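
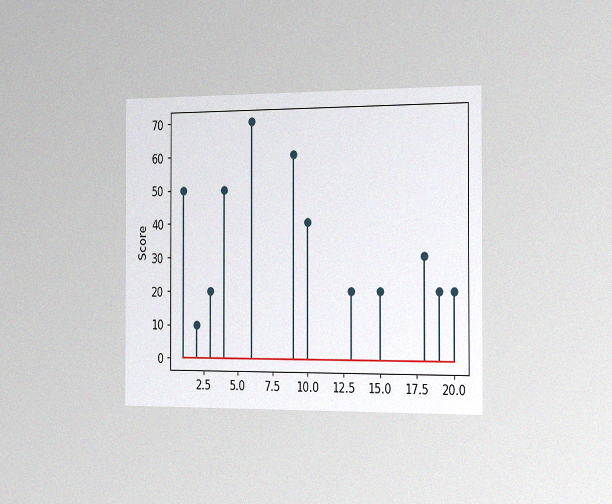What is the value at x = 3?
The chart is viewed slightly from the right, with some photo noise. The stem at x=3 reaches 20.

20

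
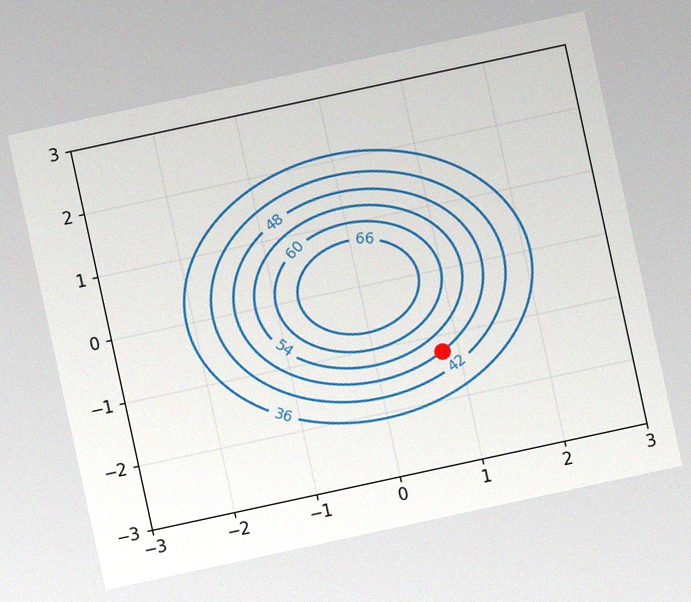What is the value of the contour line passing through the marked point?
48

The chart is tilted about 12° counter-clockwise, with some photo noise. The marked point sits on the contour labelled 48.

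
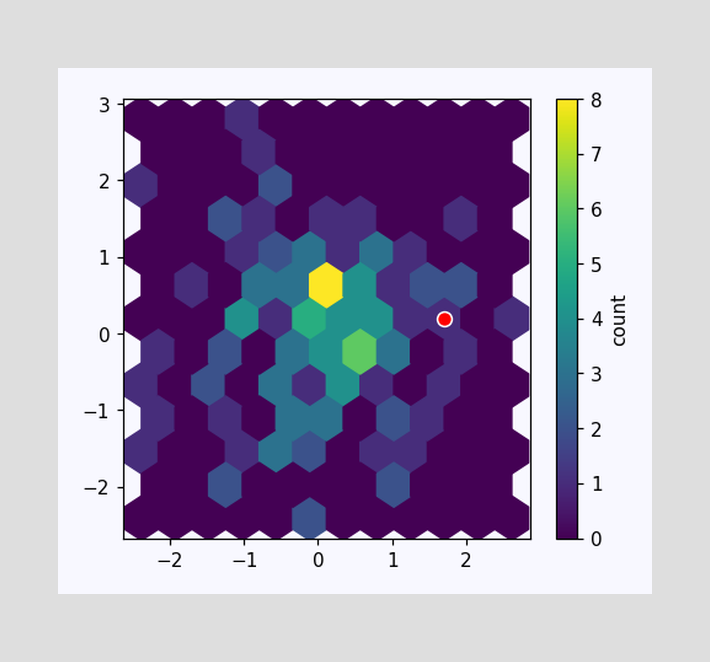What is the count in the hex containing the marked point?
The marked hex reads 1 on the colorbar.

1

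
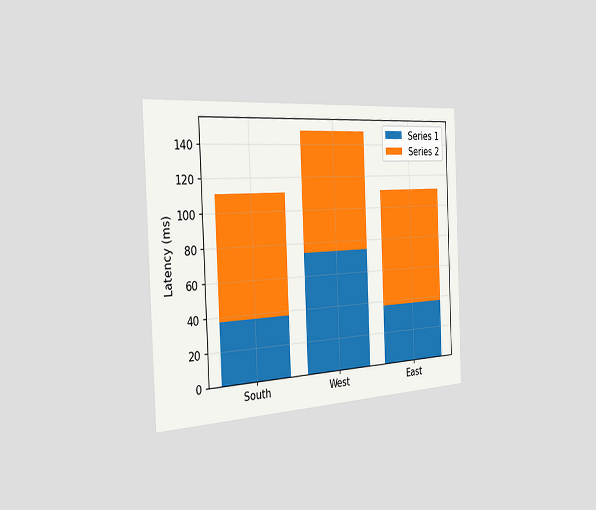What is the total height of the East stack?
The chart is tilted about 2° counter-clockwise and viewed slightly from the left. The East stack's top reaches 111ms on the y-axis.

111ms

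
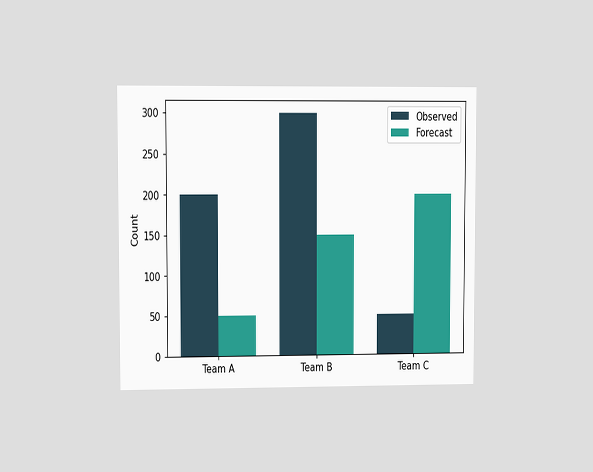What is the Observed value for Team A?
The chart is viewed at a slight angle. The Observed bar at Team A reaches 200 on the y-axis.

200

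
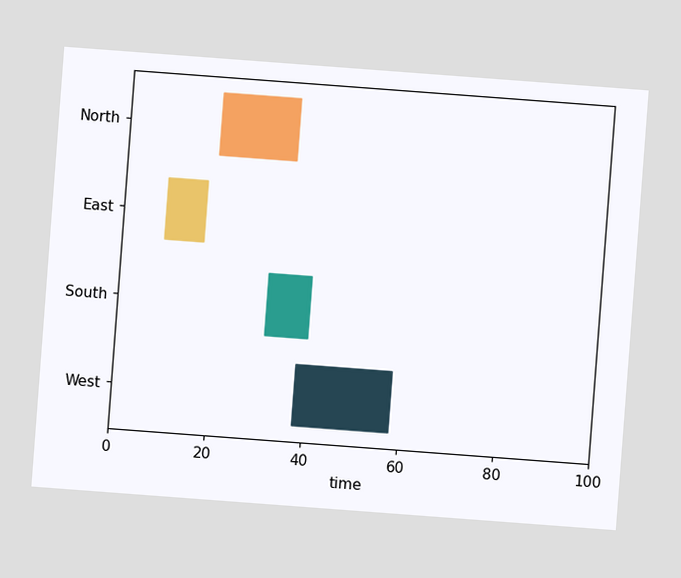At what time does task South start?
31

The chart is tilted about 4° clockwise. The South bar begins at t=31.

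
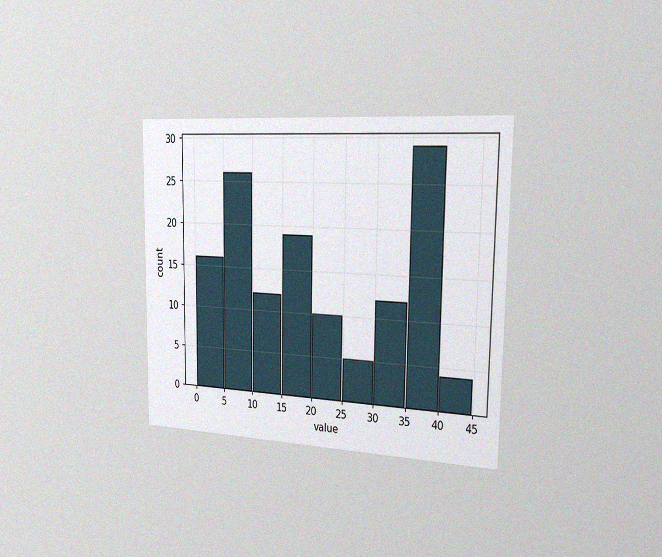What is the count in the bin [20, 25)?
10

The chart is viewed slightly from the right, with some photo noise. The [20, 25) bin has height 10.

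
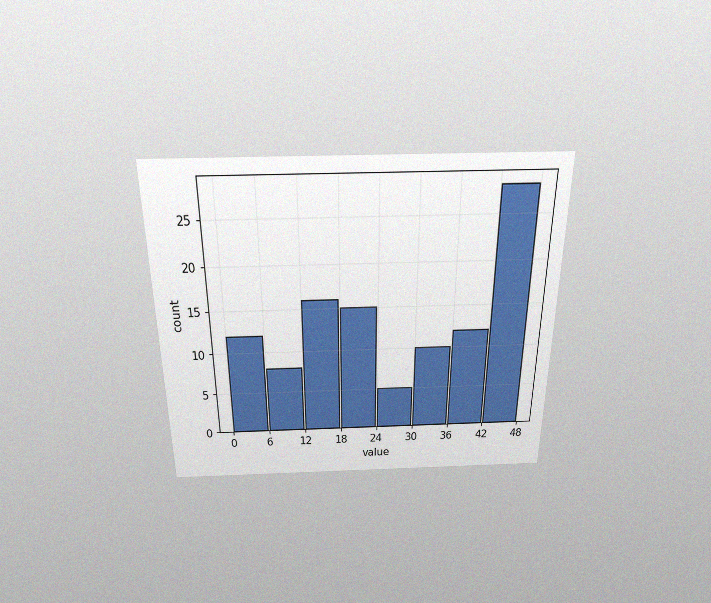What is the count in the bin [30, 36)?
10

The chart is viewed slightly from above, with some photo noise. The [30, 36) bin has height 10.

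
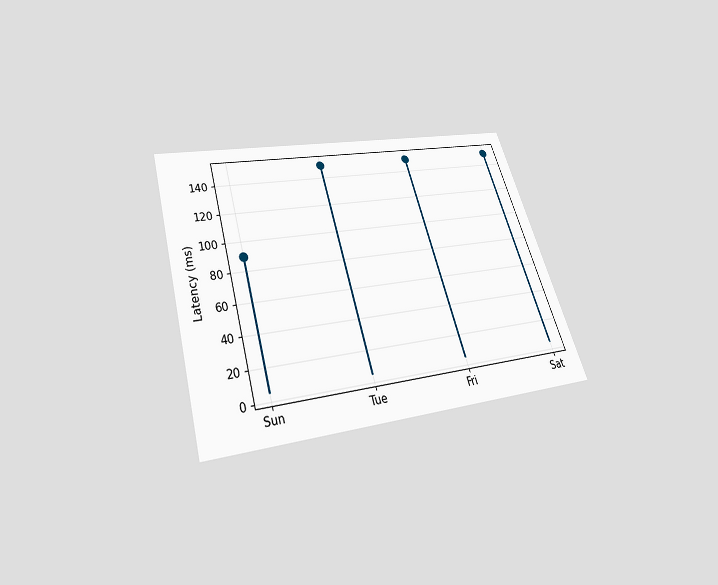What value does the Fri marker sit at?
150ms

The chart is tilted about 17° counter-clockwise and viewed slightly from below. The Fri marker sits at 150ms.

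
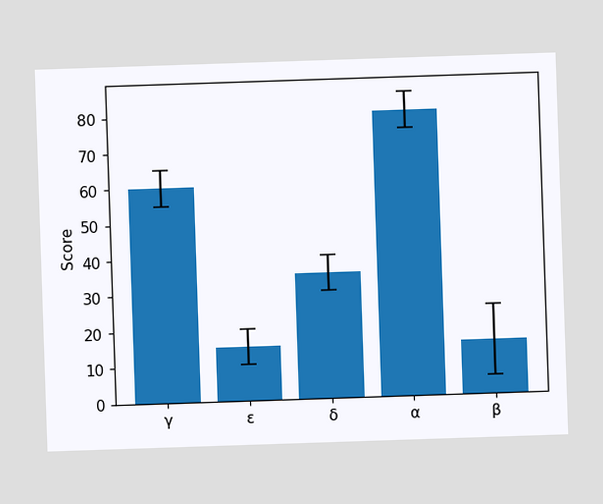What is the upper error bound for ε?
The ε bar's upper whisker reaches 20.

20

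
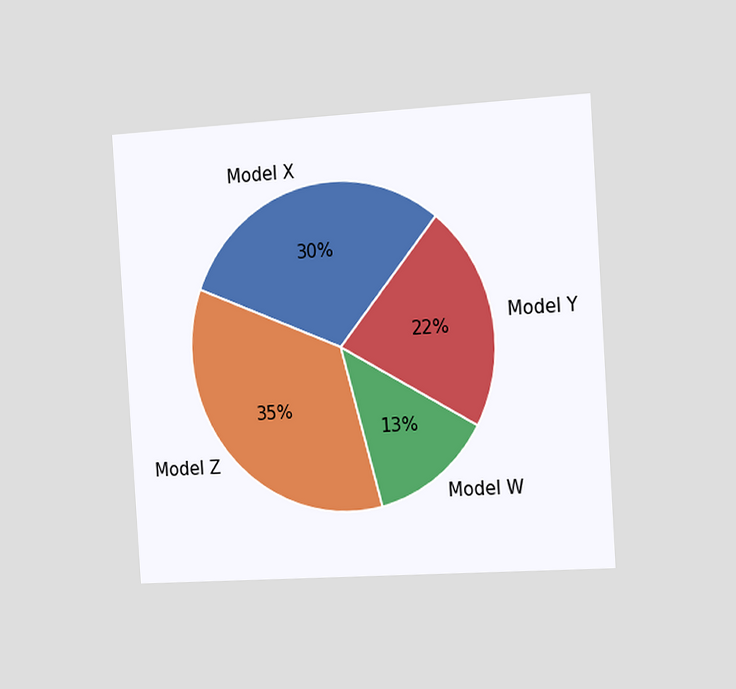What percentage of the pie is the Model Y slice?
The chart is tilted about 4° counter-clockwise and viewed slightly from the right. The Model Y slice takes up 22% of the pie.

22%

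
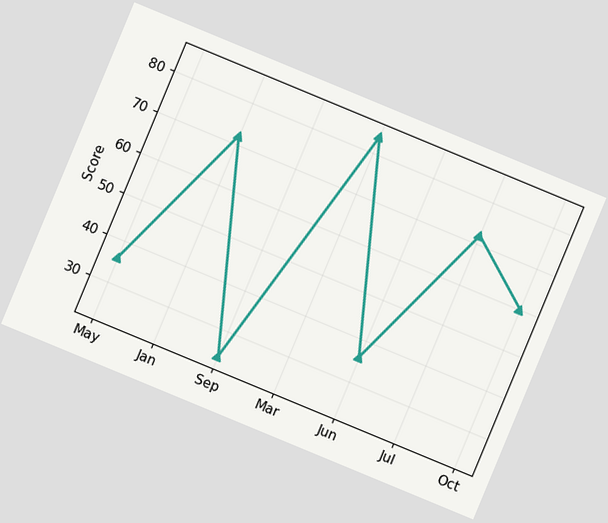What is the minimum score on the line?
24

The chart is tilted about 23° clockwise. The lowest point is at Sep, and reading across to the y-axis gives 24.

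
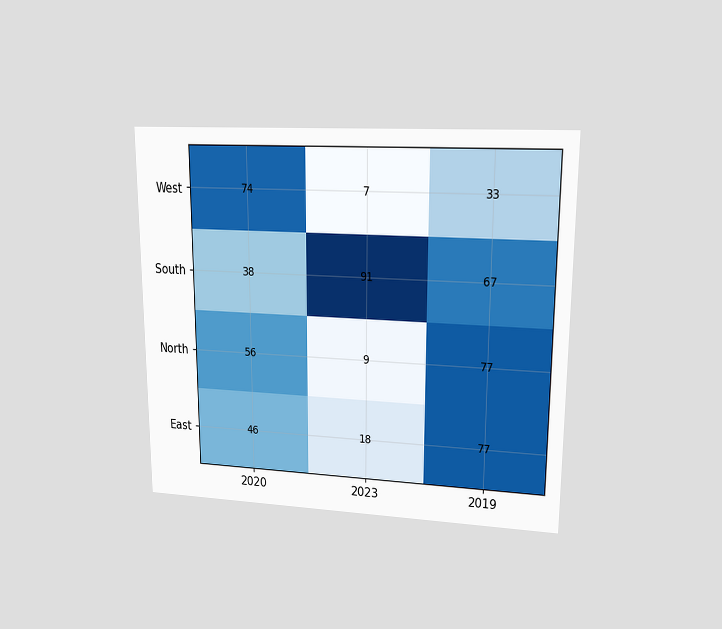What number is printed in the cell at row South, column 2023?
91

The chart is viewed at a slight angle. The (South, 2023) cell reads 91.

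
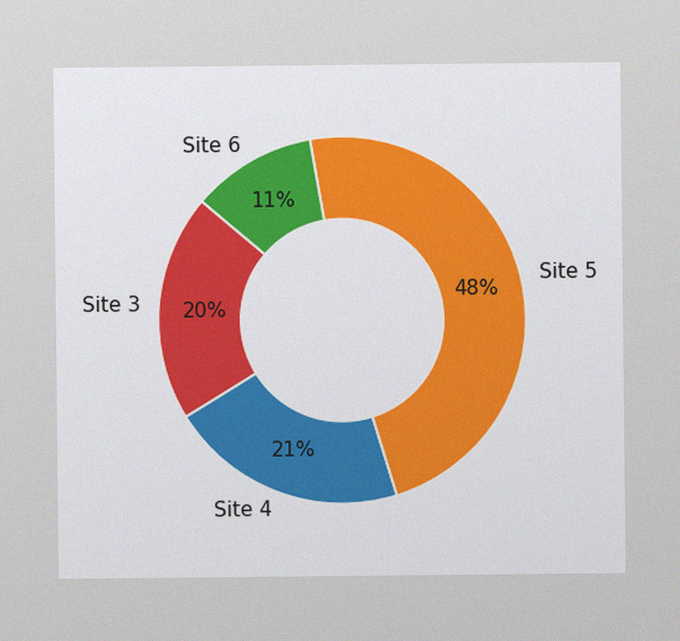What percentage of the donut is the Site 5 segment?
48%

The image has some photo noise and uneven lighting. The Site 5 segment takes up 48% of the ring.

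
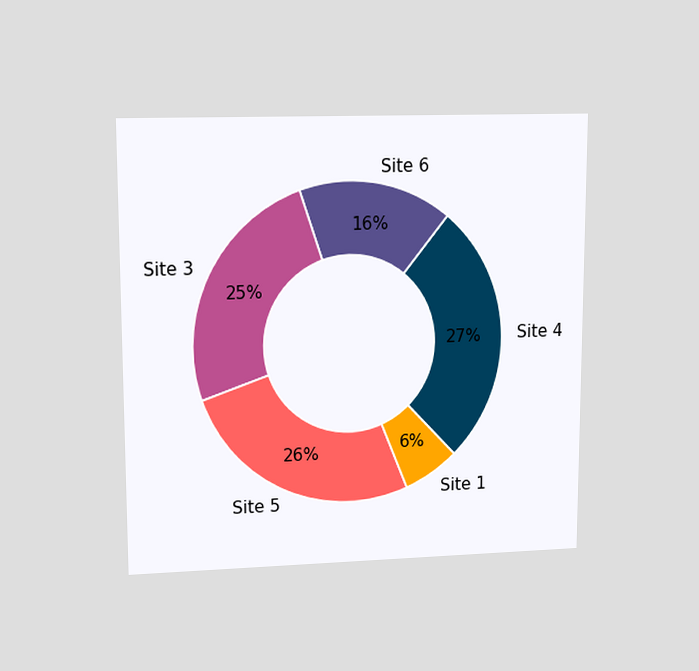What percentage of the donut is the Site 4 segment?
27%

The chart is viewed at a slight angle. The Site 4 segment takes up 27% of the ring.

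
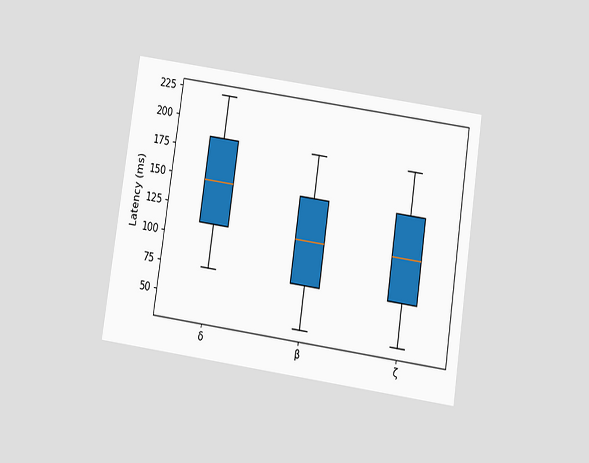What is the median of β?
111ms

The chart is tilted about 8° clockwise and viewed slightly from below. The median line in the β box sits at 111ms.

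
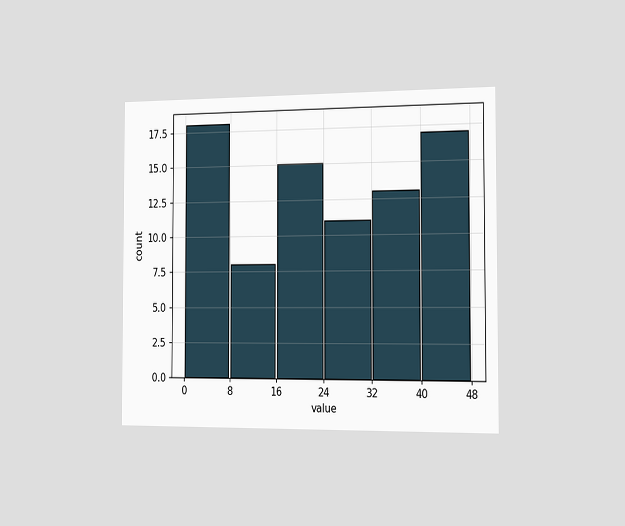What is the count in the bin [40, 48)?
17

The chart is viewed slightly from the right. The [40, 48) bin has height 17.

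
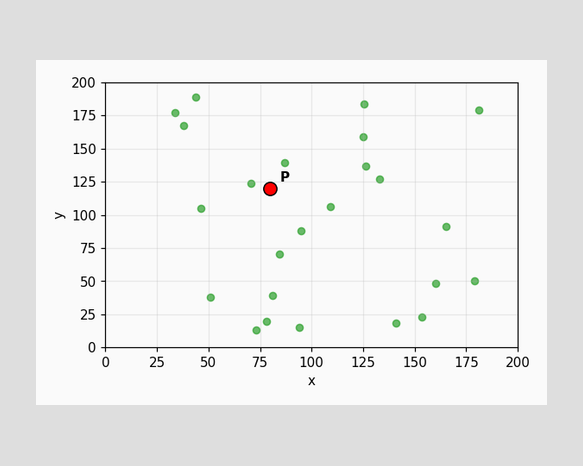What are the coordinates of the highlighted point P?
Following the gridlines from P to each axis, P sits at (80, 120).

(80, 120)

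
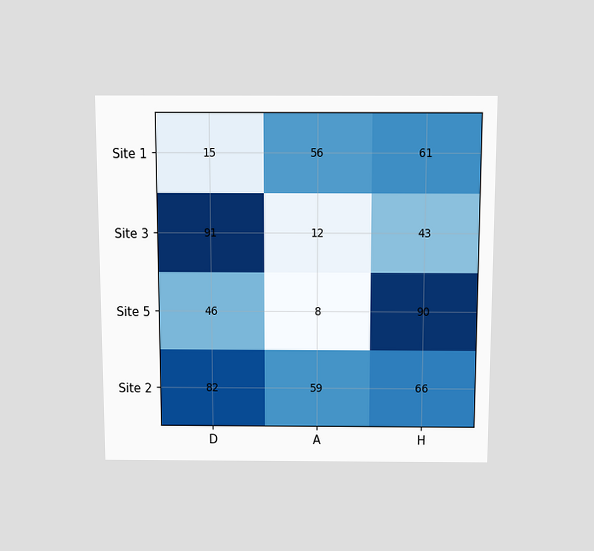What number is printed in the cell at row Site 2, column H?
The chart is viewed slightly from above. The (Site 2, H) cell reads 66.

66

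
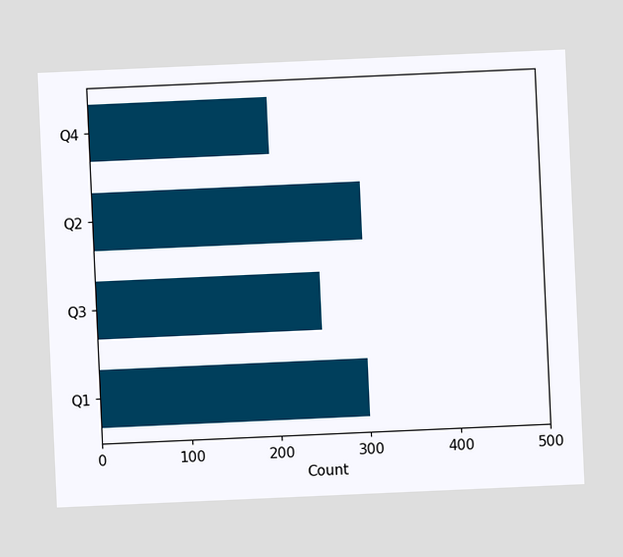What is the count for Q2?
The chart is tilted about 3° counter-clockwise. Reading along the chart's x-axis, the Q2 bar reaches 300.

300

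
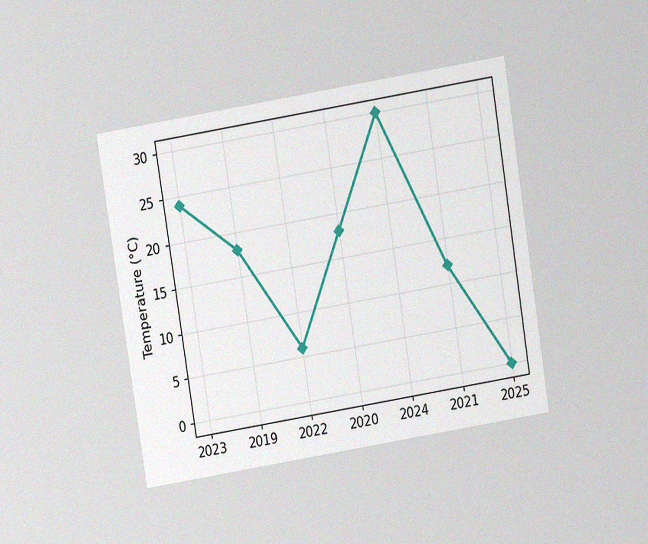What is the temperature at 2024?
30°C

The chart is tilted about 9° counter-clockwise and viewed at a slight angle, with some photo noise. At 2024, the line is at 30°C.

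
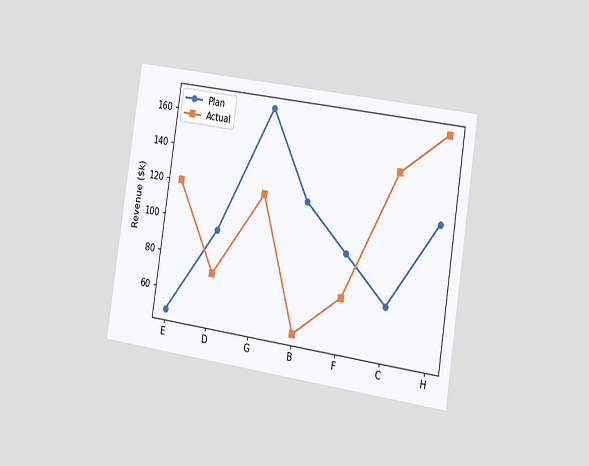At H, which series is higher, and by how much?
The chart is tilted about 9° clockwise and viewed slightly from the right. At H, Actual sits above the other line by $48k.

Actual, by $48k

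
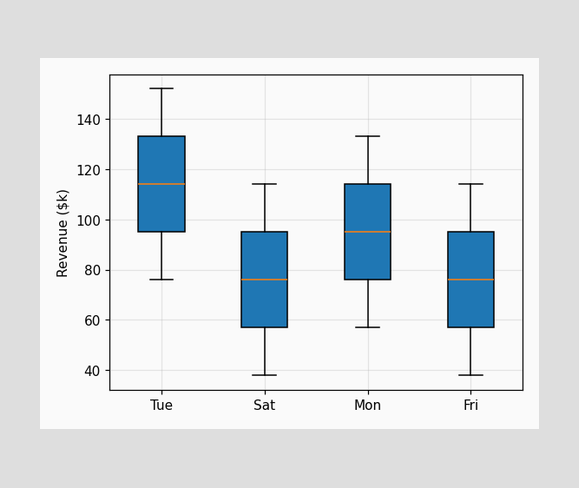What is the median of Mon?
$95k

The median line in the Mon box sits at $95k.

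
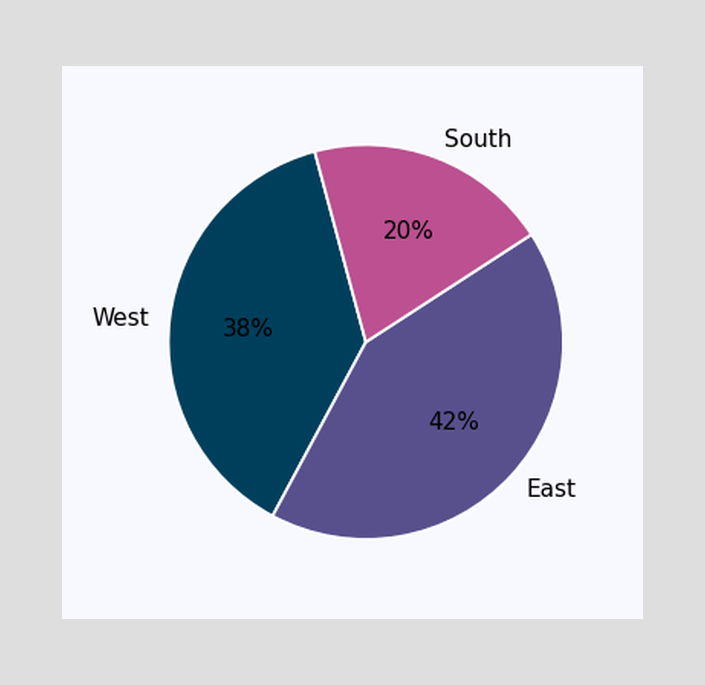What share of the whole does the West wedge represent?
38%

The West slice takes up 38% of the pie.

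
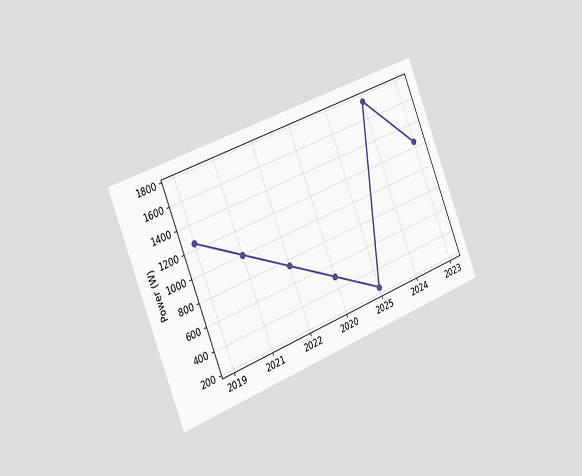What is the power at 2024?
The chart is tilted about 22° counter-clockwise and viewed slightly from the left. At 2024, the line is at 1750W.

1750W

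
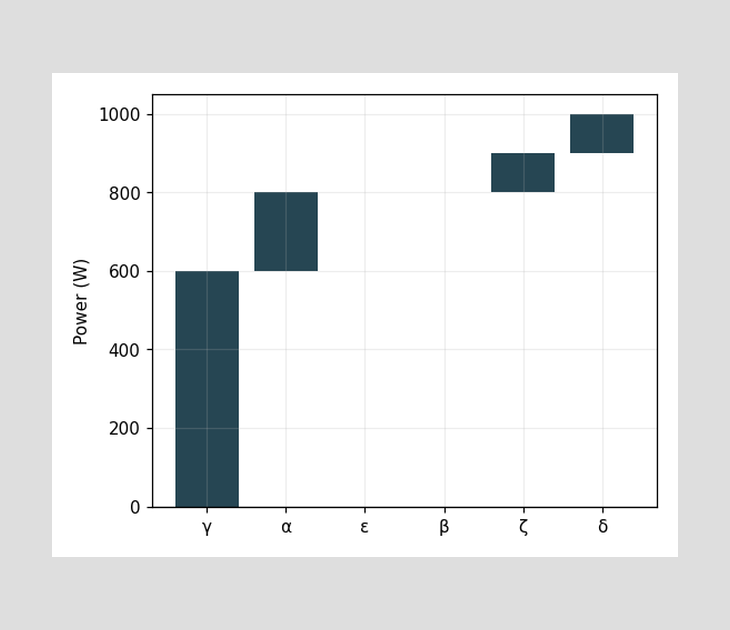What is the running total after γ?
After γ the running total reaches 600W.

600W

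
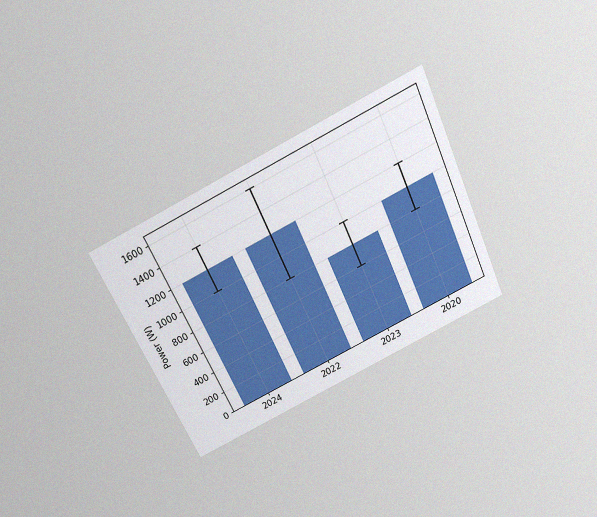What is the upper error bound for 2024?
1400W

The chart is tilted about 25° counter-clockwise and viewed slightly from above, with some photo noise. The 2024 bar's upper whisker reaches 1400W.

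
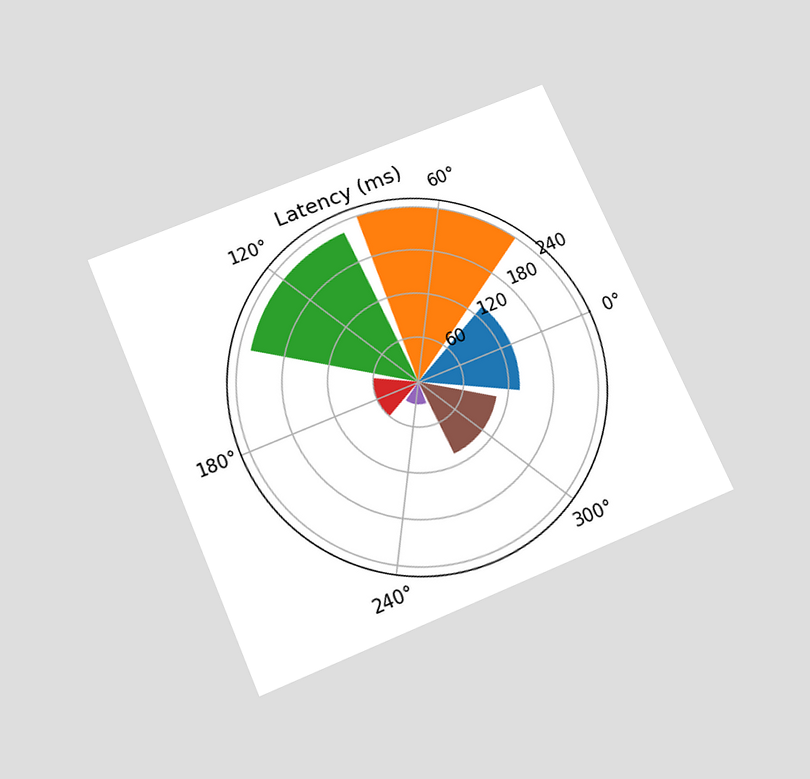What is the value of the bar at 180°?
The chart is tilted about 23° counter-clockwise and viewed slightly from below. The bar at 180° reaches 60ms on the radial axis.

60ms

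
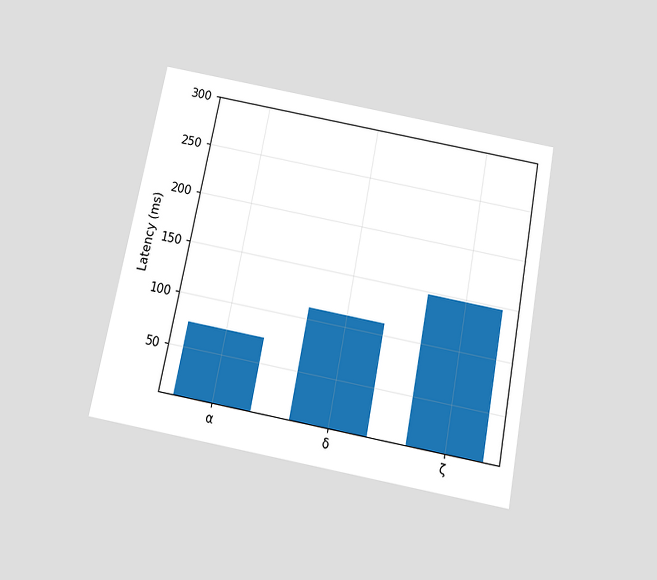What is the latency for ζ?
The chart is tilted about 11° clockwise and viewed slightly from below. Reading along the chart's y-axis, the ζ bar reaches 148ms.

148ms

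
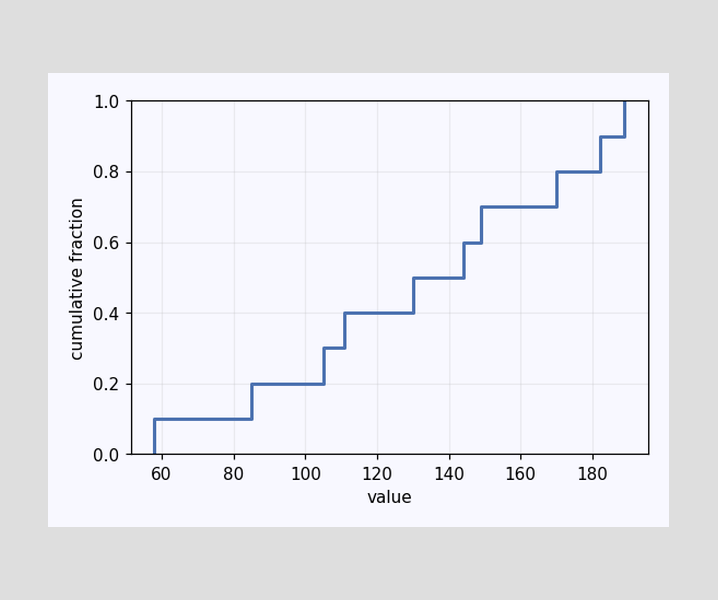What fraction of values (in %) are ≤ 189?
At x=189 the ECDF step is at 100%.

100%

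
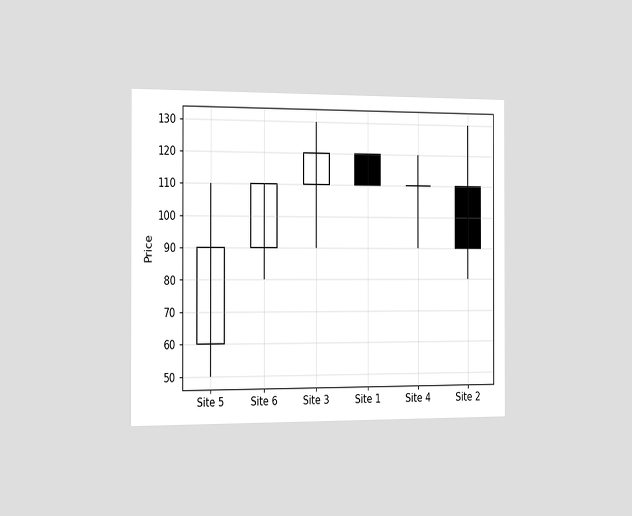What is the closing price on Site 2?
90

The chart is viewed slightly from the left. The Site 2 candle closes at 90.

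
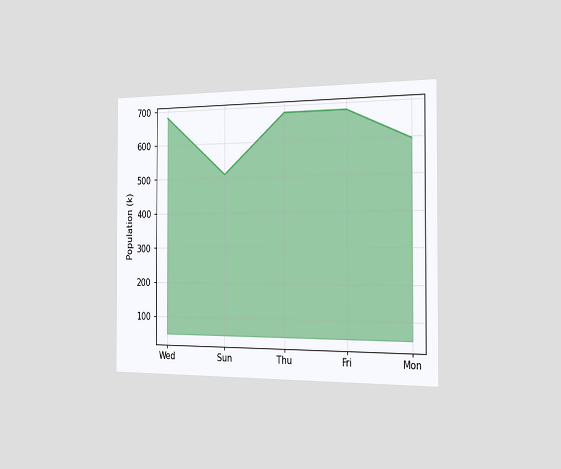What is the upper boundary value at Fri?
The chart is viewed slightly from the right. At Fri the upper boundary is at 680k.

680k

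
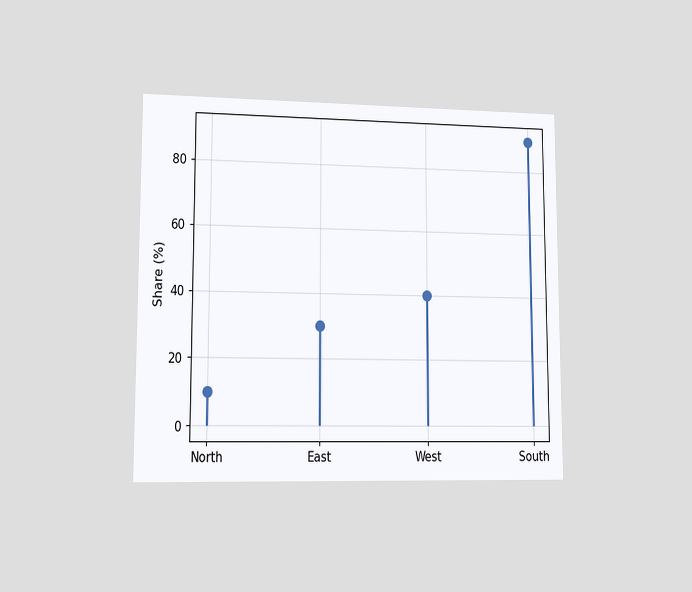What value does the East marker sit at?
The chart is viewed at a slight angle. The East marker sits at 30%.

30%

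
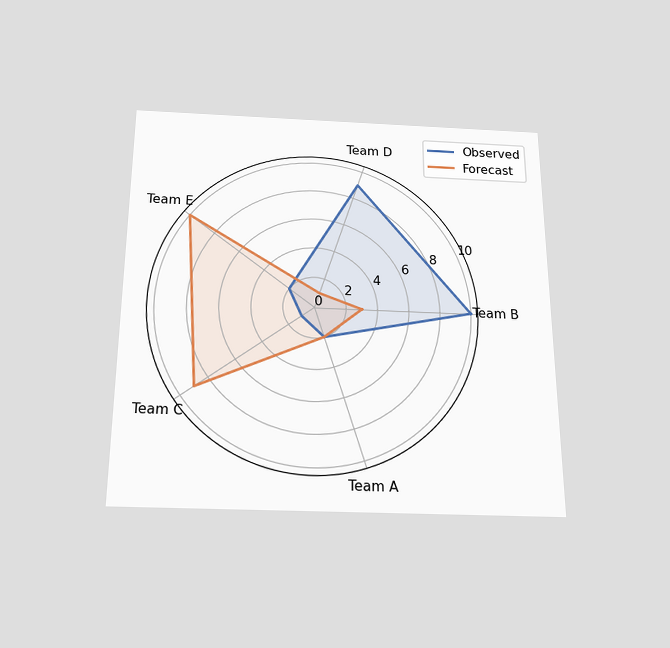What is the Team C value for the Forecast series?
9

The chart is viewed slightly from below. On the Team C axis, Forecast reaches 9.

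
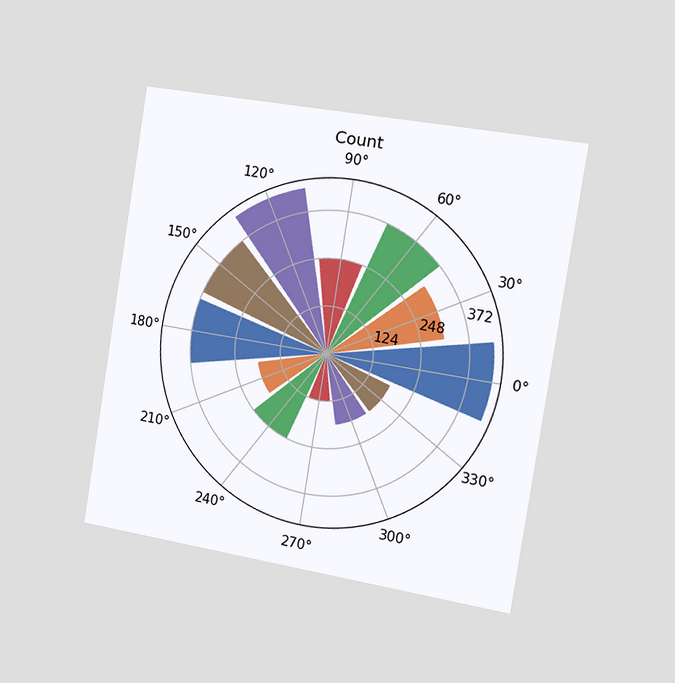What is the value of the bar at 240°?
The chart is tilted about 9° clockwise and viewed slightly from the right. The bar at 240° reaches 248 on the radial axis.

248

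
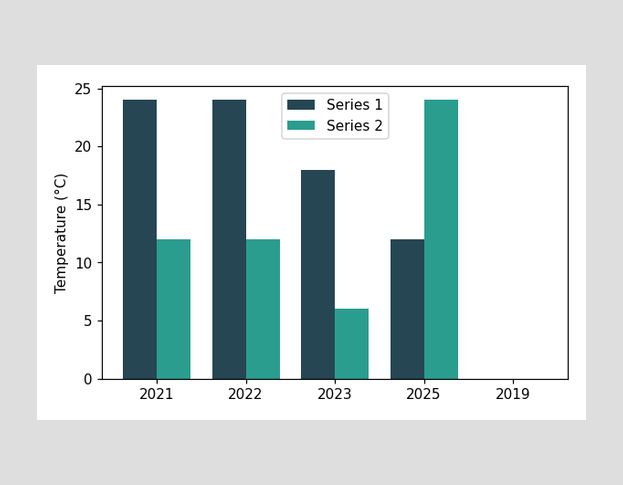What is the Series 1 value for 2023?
18°C

The Series 1 bar at 2023 reaches 18°C on the y-axis.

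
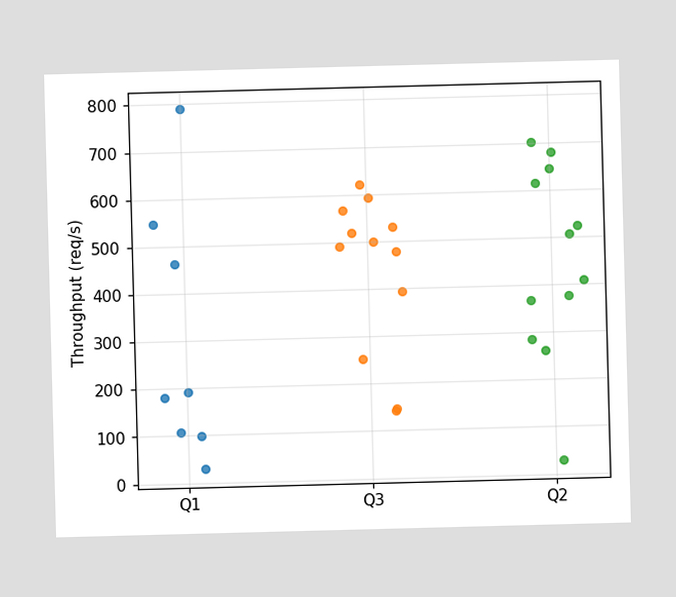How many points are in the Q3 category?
12

Counting the markers in the Q3 column gives 12.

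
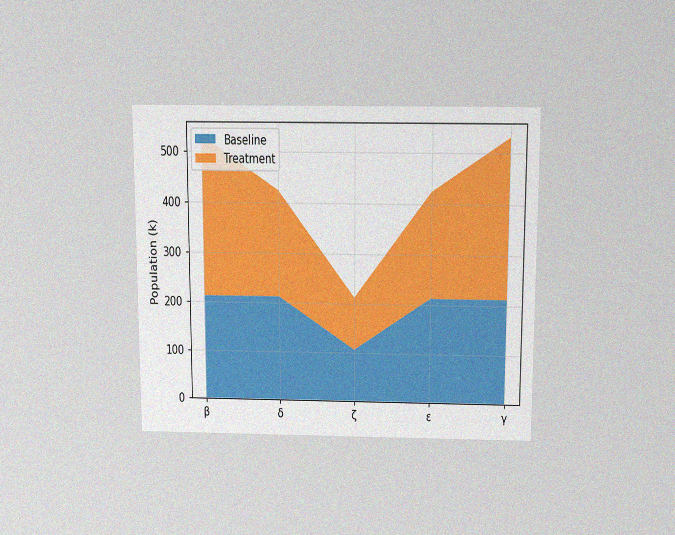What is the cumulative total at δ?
The chart is viewed slightly from above, with some photo noise. The stacked total at δ reaches 424k.

424k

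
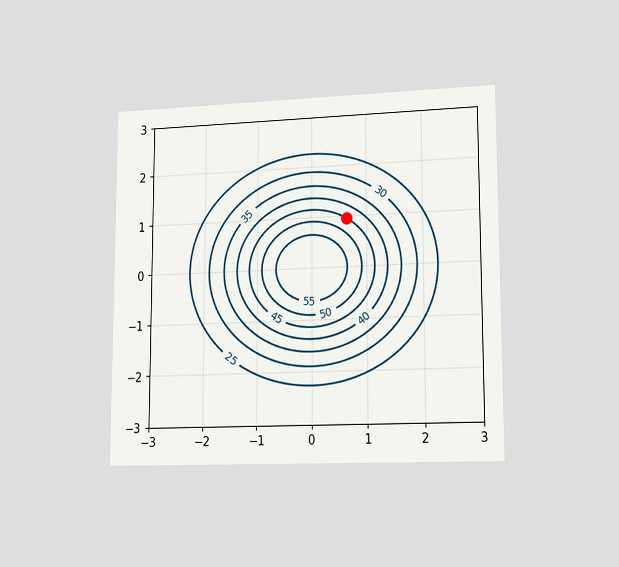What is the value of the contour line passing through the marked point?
The chart is viewed slightly from the right. The marked point sits on the contour labelled 45.

45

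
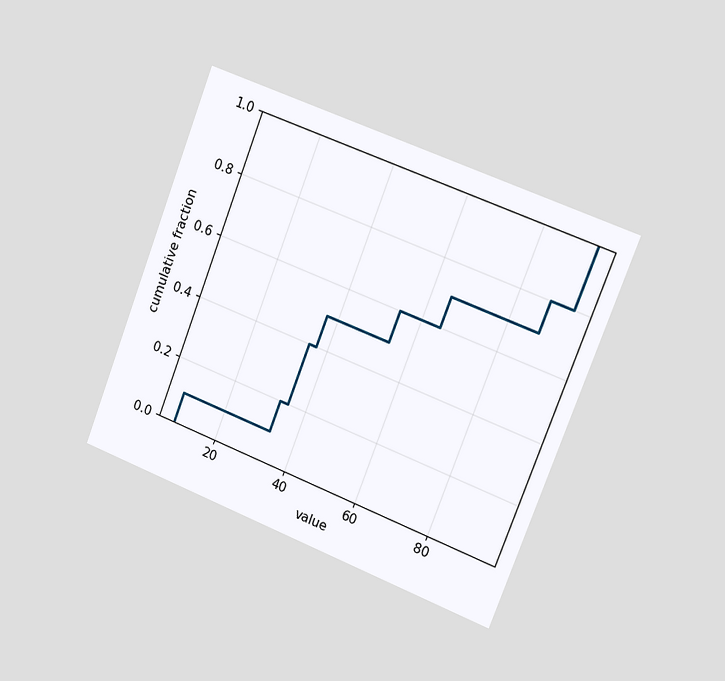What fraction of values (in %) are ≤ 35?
40%

The chart is tilted about 21° clockwise and viewed slightly from the right. At x=35 the ECDF step is at 40%.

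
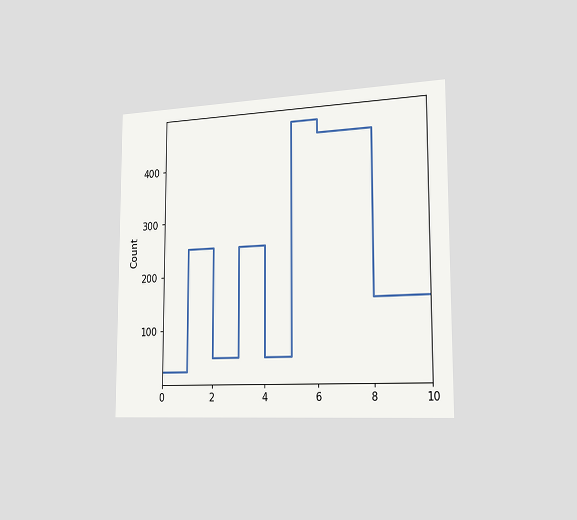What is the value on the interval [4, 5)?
50

The chart is viewed slightly from the right. On [4, 5) the step sits at 50.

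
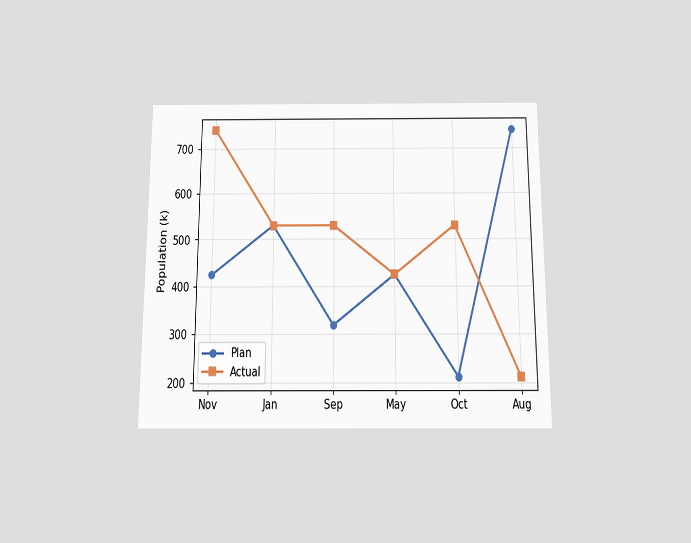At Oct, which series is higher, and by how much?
Actual, by 318k

The chart is viewed slightly from below. At Oct, Actual sits above the other line by 318k.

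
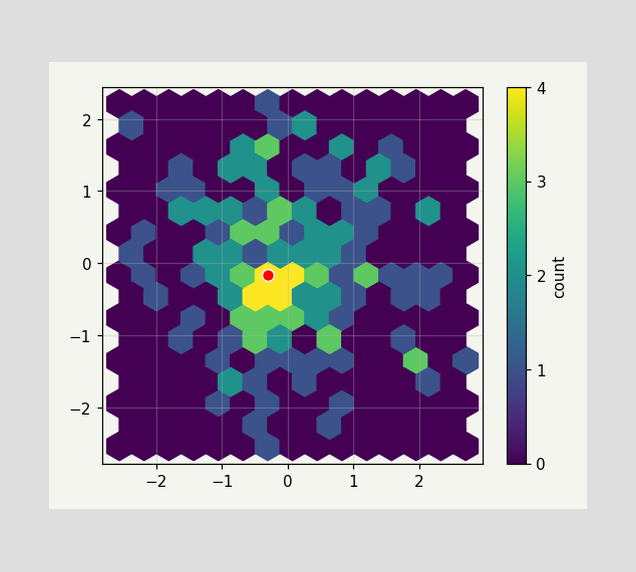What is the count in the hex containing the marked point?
4

The marked hex reads 4 on the colorbar.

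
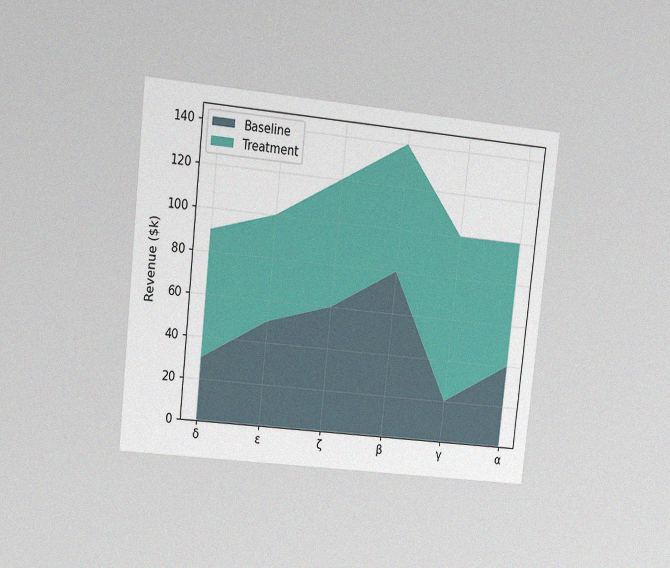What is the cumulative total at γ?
The chart is tilted about 6° clockwise and viewed at a slight angle, with some photo noise. The stacked total at γ reaches $100k.

$100k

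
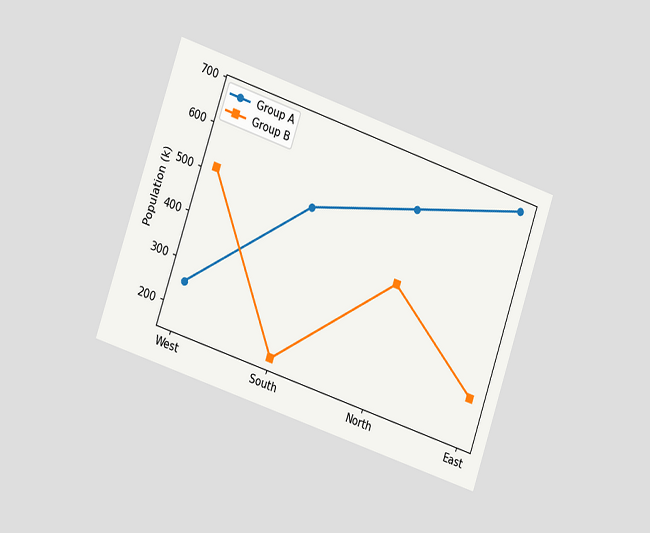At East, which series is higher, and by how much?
The chart is tilted about 19° clockwise and viewed slightly from the left. At East, Group A sits above the other line by 425k.

Group A, by 425k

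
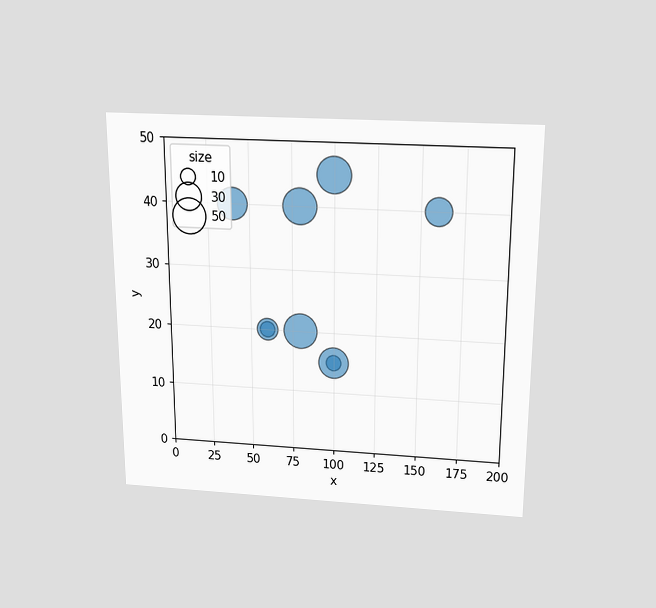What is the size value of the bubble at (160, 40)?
30

The chart is viewed slightly from above. Matching the bubble at (160, 40) against the size legend gives 30.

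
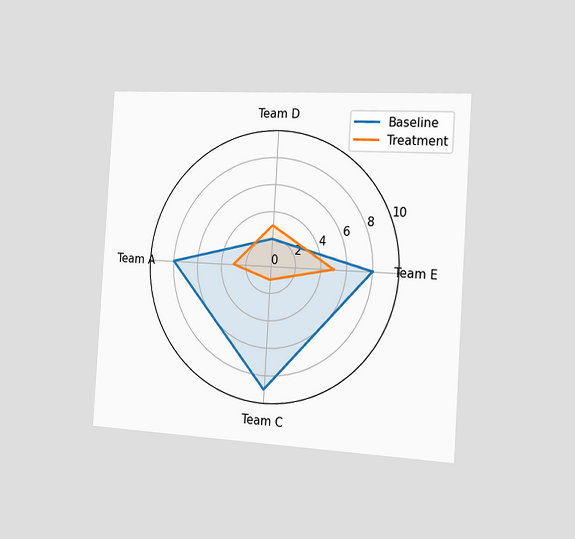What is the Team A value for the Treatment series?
The chart is tilted about 4° clockwise and viewed slightly from the right. On the Team A axis, Treatment reaches 3.

3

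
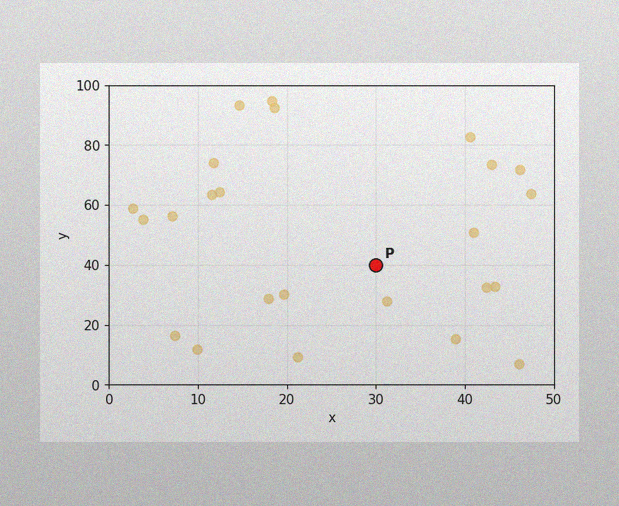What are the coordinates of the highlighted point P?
(30, 40)

The image has some photo noise and uneven lighting. Following the gridlines from P to each axis, P sits at (30, 40).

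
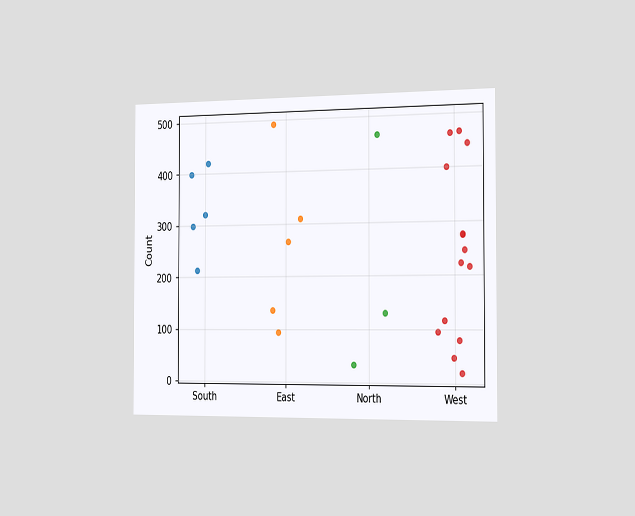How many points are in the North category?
The chart is viewed slightly from the right. Counting the markers in the North column gives 3.

3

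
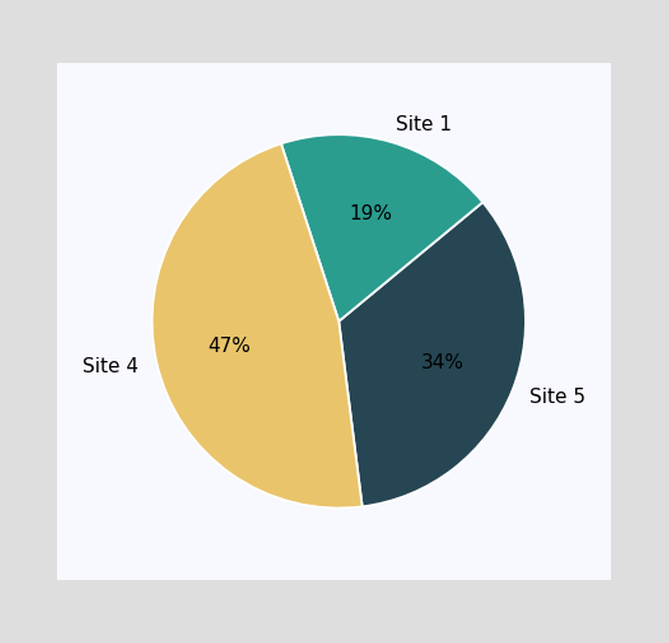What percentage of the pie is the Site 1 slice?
The Site 1 slice takes up 19% of the pie.

19%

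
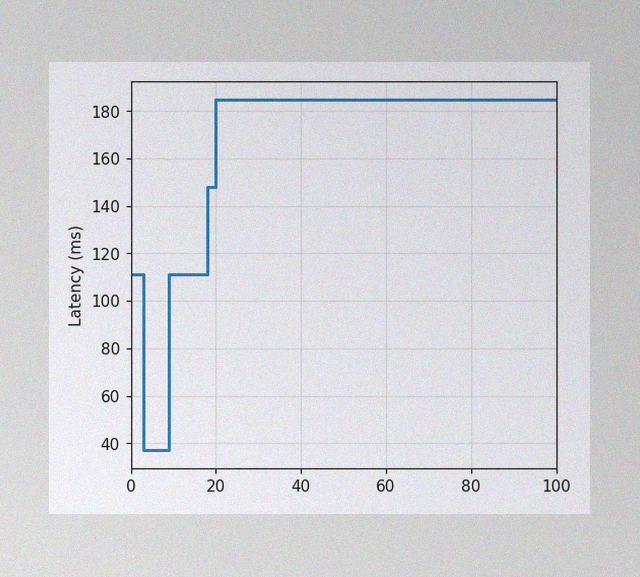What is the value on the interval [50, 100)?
The image has some photo noise and uneven lighting. On [50, 100) the step sits at 185ms.

185ms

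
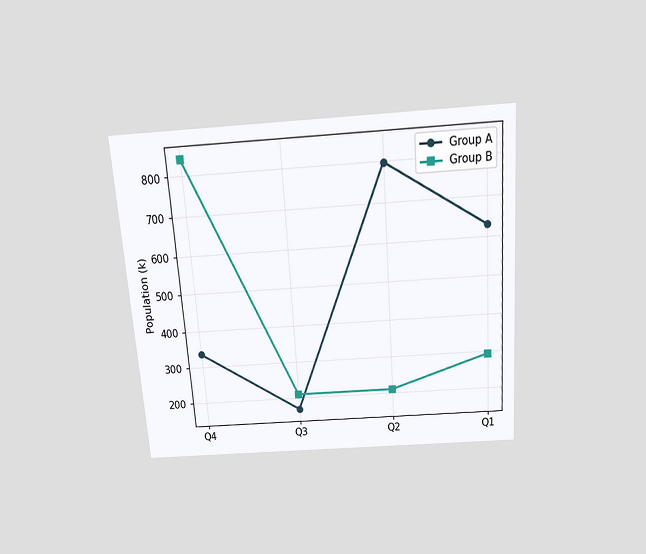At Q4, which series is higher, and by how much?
The chart is tilted about 4° counter-clockwise and viewed slightly from above. At Q4, Group B sits above the other line by 504k.

Group B, by 504k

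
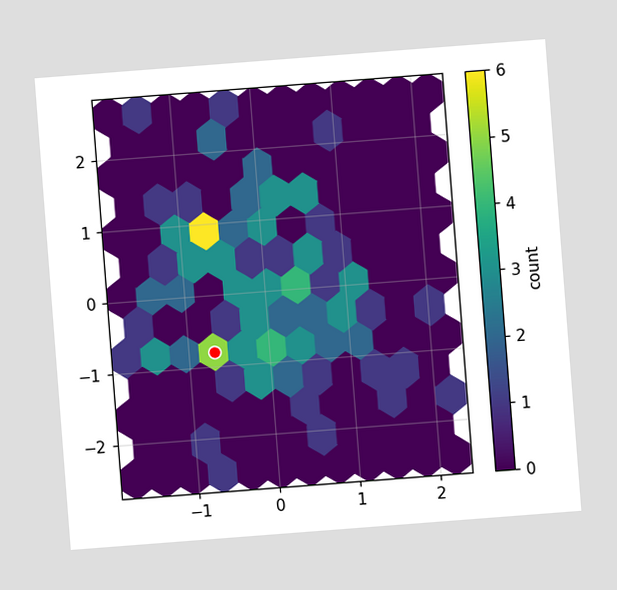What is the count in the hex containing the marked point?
5

The chart is tilted about 4° counter-clockwise. The marked hex reads 5 on the colorbar.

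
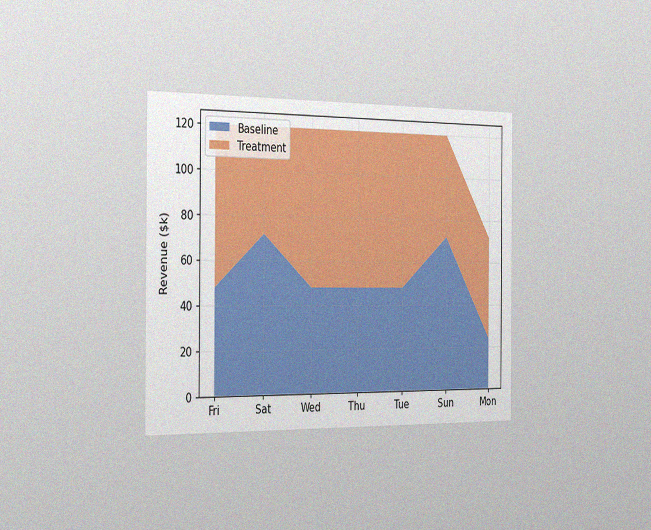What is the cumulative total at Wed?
$120k

The chart is viewed slightly from the left, with some photo noise. The stacked total at Wed reaches $120k.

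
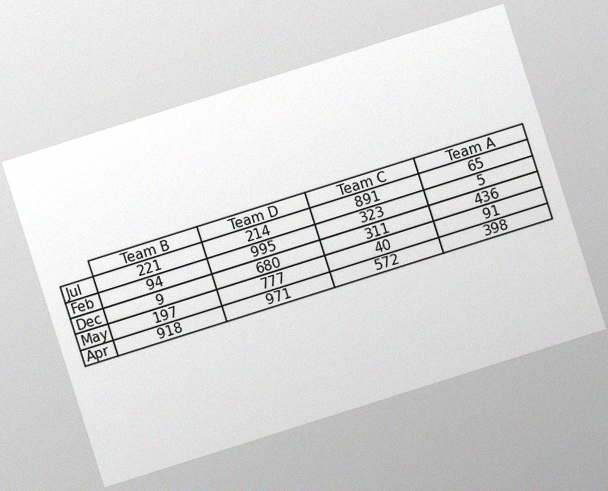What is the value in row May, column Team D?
The chart is tilted about 18° counter-clockwise, with some photo noise. The (May, Team D) cell reads 777.

777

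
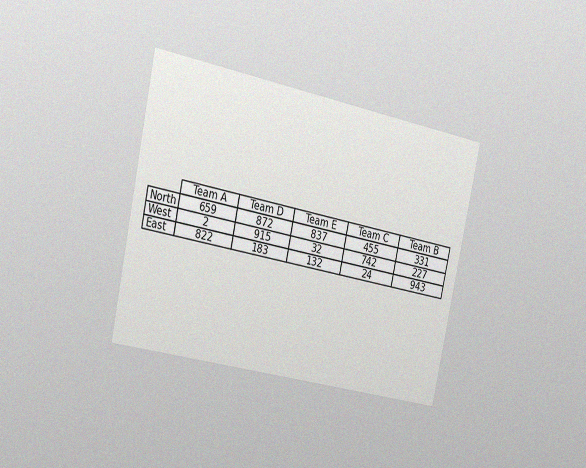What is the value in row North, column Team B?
331

The chart is tilted about 12° clockwise and viewed slightly from the left, with some photo noise. The (North, Team B) cell reads 331.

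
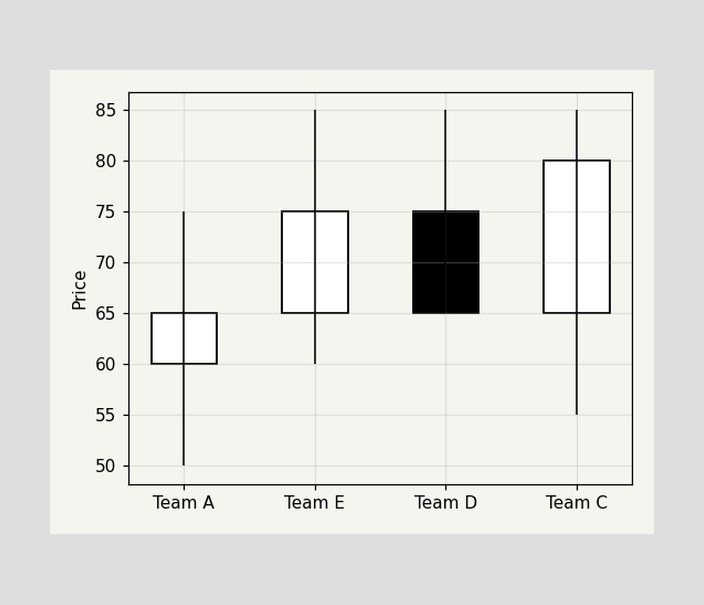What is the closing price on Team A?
65

The Team A candle closes at 65.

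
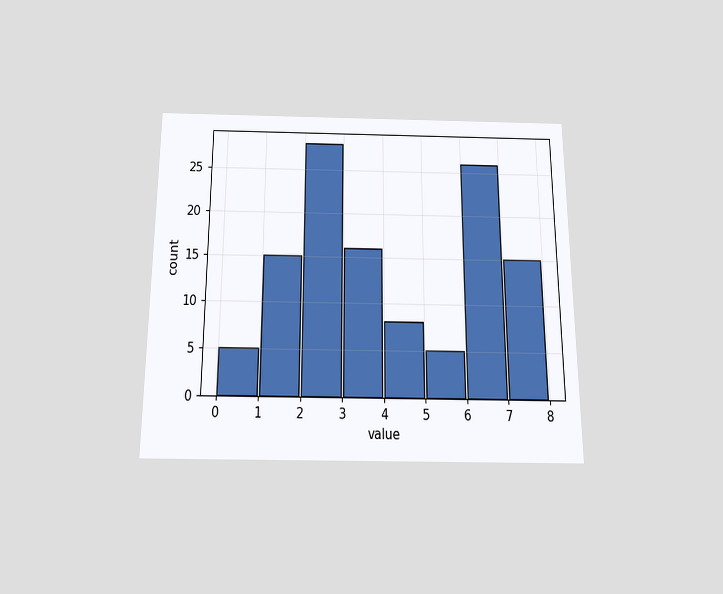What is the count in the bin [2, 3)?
28

The chart is viewed slightly from below. The [2, 3) bin has height 28.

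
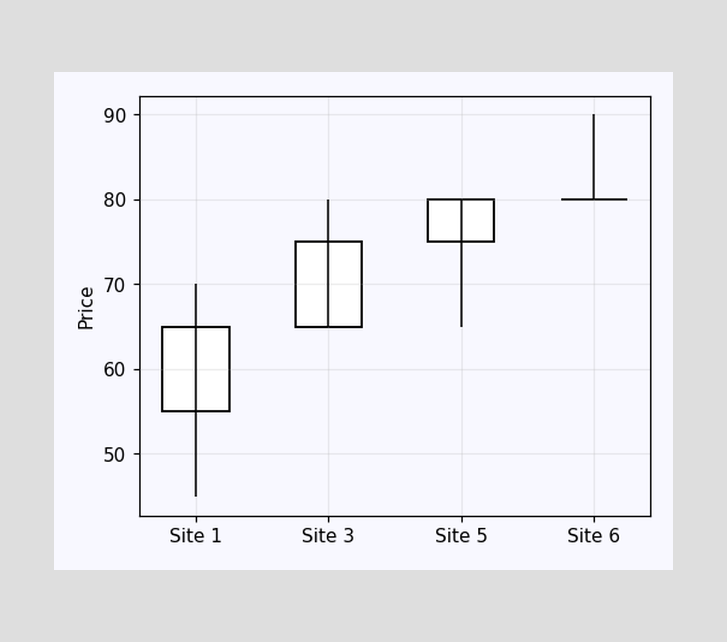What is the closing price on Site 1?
The Site 1 candle closes at 65.

65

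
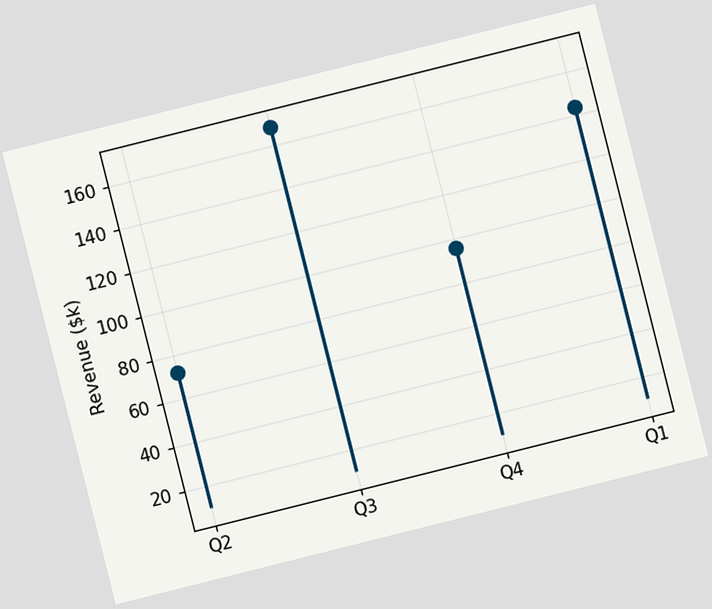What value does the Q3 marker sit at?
$168k

The chart is tilted about 14° counter-clockwise. The Q3 marker sits at $168k.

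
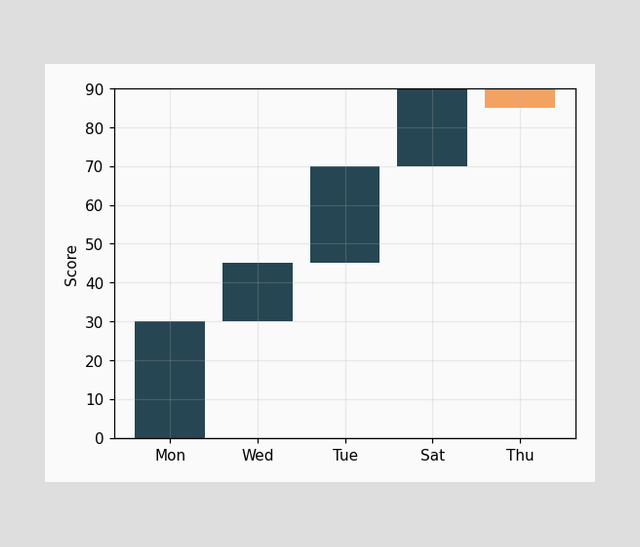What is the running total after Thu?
After Thu the running total reaches 85.

85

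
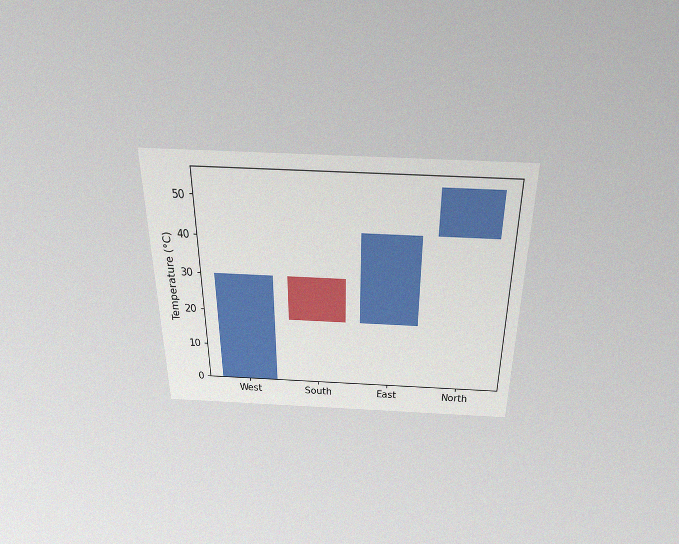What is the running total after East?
42°C

The chart is viewed slightly from above, with some photo noise. After East the running total reaches 42°C.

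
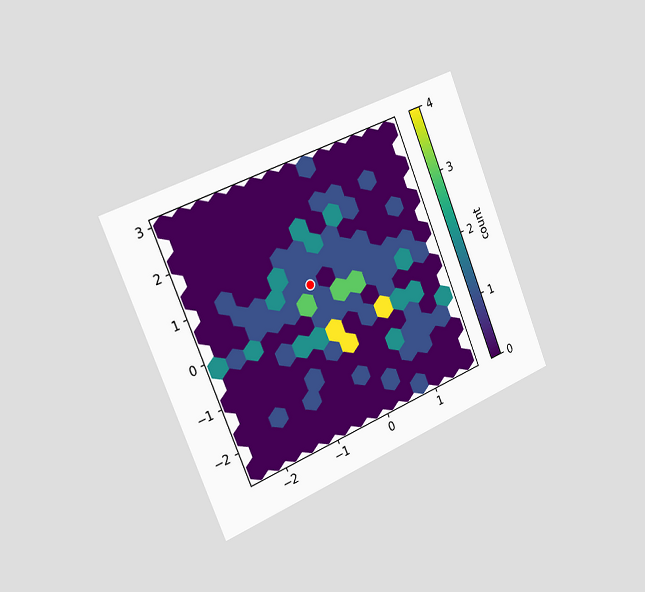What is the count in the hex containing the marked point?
1

The chart is tilted about 22° counter-clockwise and viewed slightly from the left. The marked hex reads 1 on the colorbar.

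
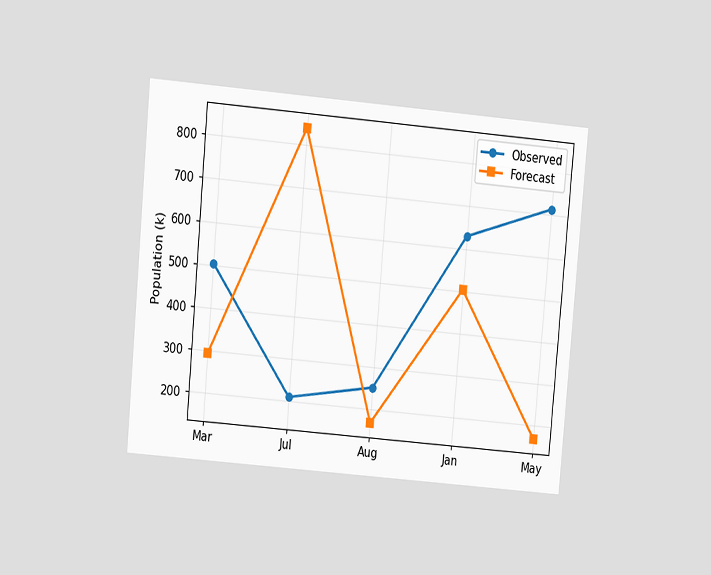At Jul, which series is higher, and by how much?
Forecast, by 630k

The chart is tilted about 5° clockwise and viewed at a slight angle. At Jul, Forecast sits above the other line by 630k.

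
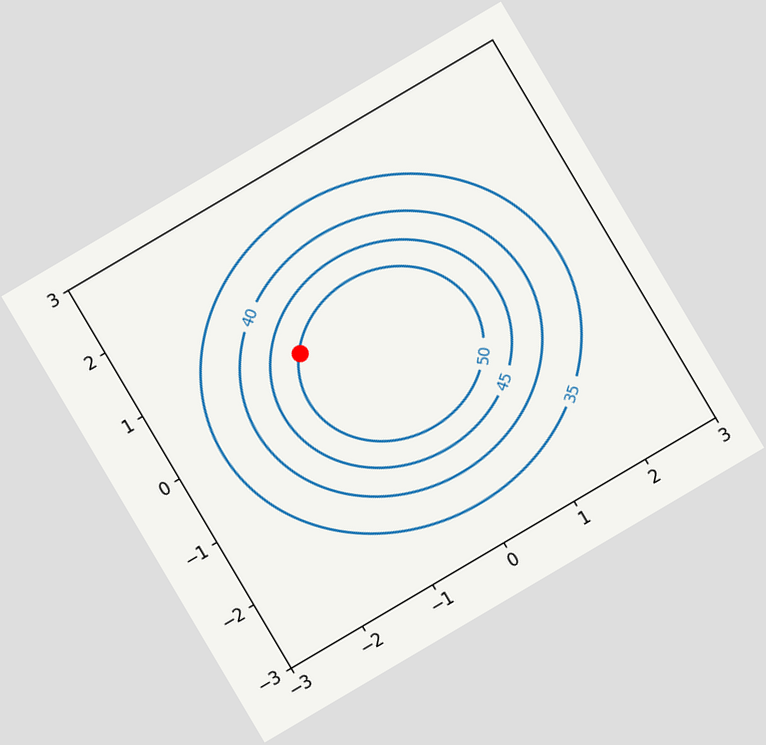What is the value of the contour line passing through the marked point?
50

The chart is tilted about 31° counter-clockwise. The marked point sits on the contour labelled 50.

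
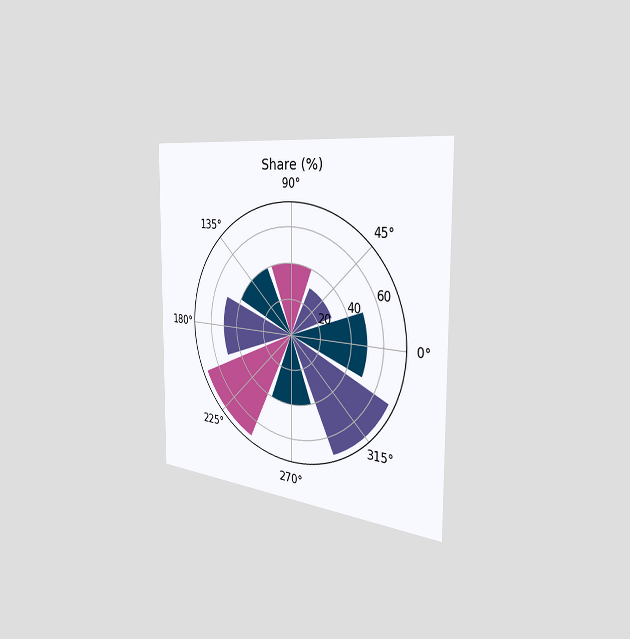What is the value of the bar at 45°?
30%

The chart is viewed slightly from the right. The bar at 45° reaches 30% on the radial axis.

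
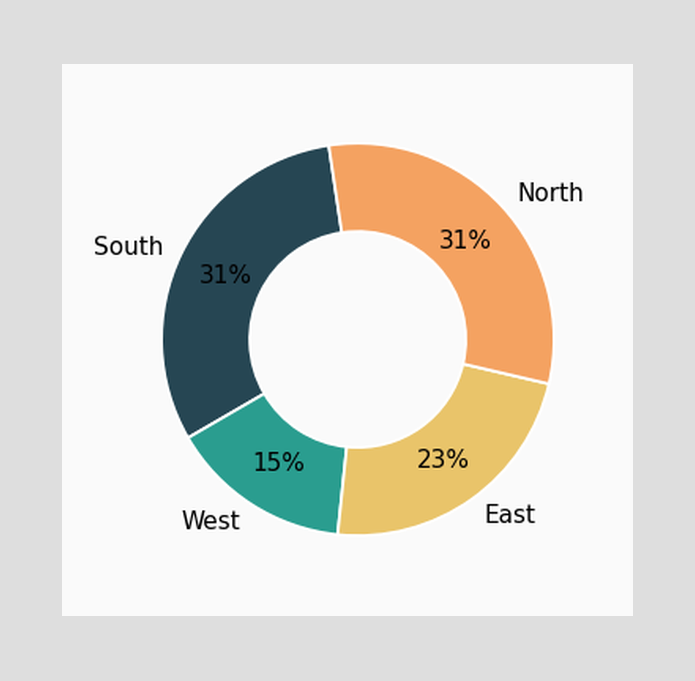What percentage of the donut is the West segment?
15%

The West segment takes up 15% of the ring.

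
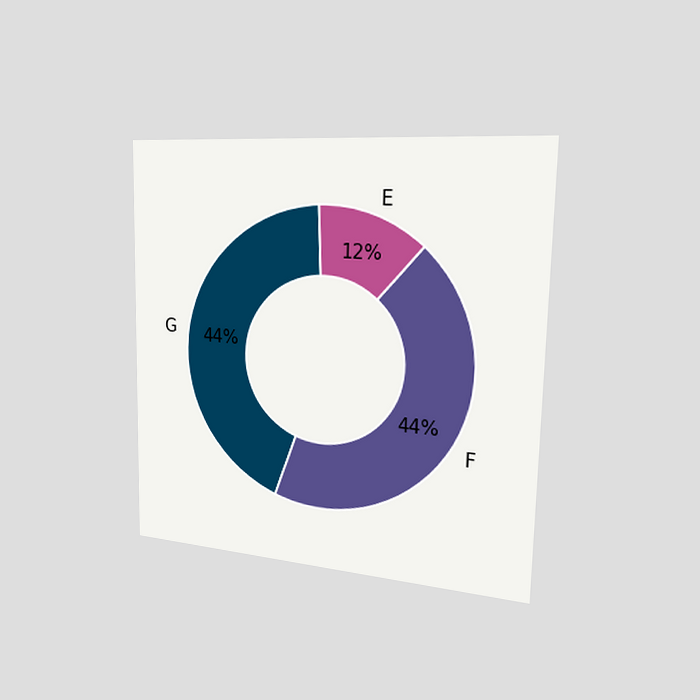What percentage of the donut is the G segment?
The chart is viewed slightly from the right. The G segment takes up 44% of the ring.

44%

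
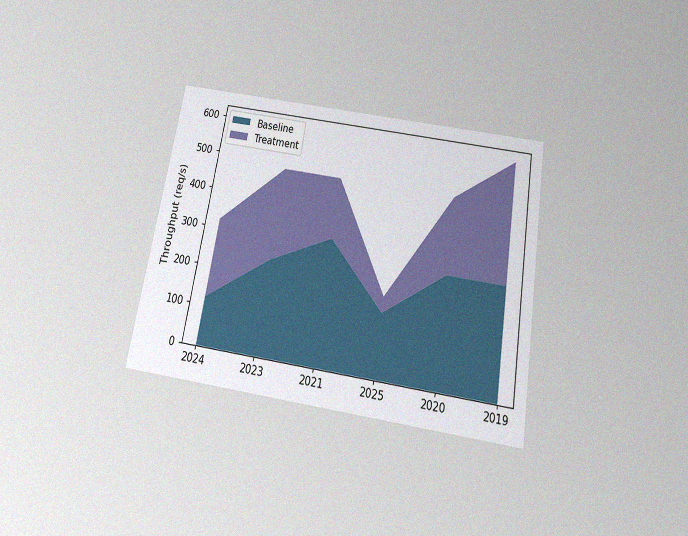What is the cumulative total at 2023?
480req/s

The chart is tilted about 10° clockwise and viewed slightly from below, with some photo noise. The stacked total at 2023 reaches 480req/s.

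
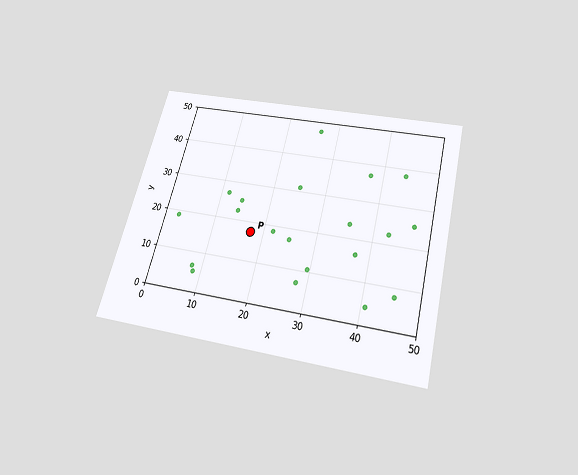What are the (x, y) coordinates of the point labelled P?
The chart is tilted about 14° clockwise and viewed slightly from below. Following the gridlines from P to each axis, P sits at (17.5, 17.5).

(17.5, 17.5)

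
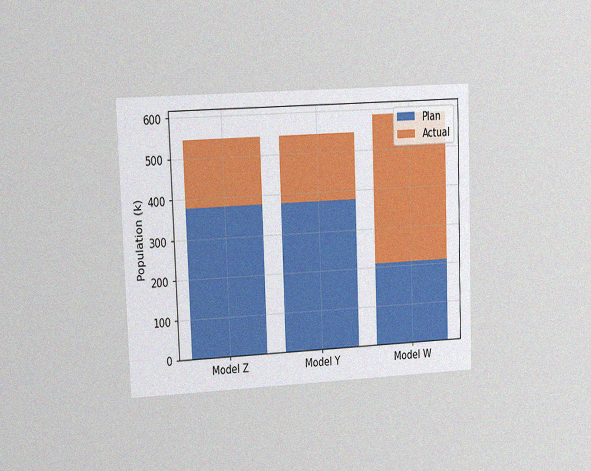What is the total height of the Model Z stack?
The chart is tilted about 2° counter-clockwise and viewed at a slight angle, with some photo noise. The Model Z stack's top reaches 546k on the y-axis.

546k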